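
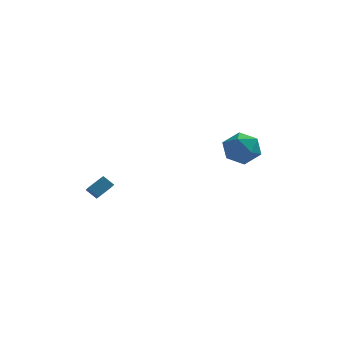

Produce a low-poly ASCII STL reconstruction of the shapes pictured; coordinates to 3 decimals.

solid 
facet normal -0.732 0.216 0.646
outer loop
vertex -3.19 -3.485 0.553
vertex -3.466 -2.508 -0.086
vertex -3.915 -4.094 -0.064
endloop
endfacet
facet normal 0.230 -0.814 0.534
outer loop
vertex -3.314 -4.272 -0.594
vertex -3.19 -3.485 0.553
vertex -3.915 -4.094 -0.064
endloop
endfacet
facet normal -0.733 0.216 0.645
outer loop
vertex -3.915 -4.094 -0.064
vertex -3.466 -2.508 -0.086
vertex -4.19 -3.117 -0.704
endloop
endfacet
facet normal -0.641 -0.539 -0.546
outer loop
vertex -4.19 -3.117 -0.704
vertex -3.314 -4.272 -0.594
vertex -3.915 -4.094 -0.064
endloop
endfacet
facet normal 0.641 0.539 0.546
outer loop
vertex -3.19 -3.485 0.553
vertex -2.865 -2.686 -0.616
vertex -3.466 -2.508 -0.086
endloop
endfacet
facet normal 0.229 -0.814 0.534
outer loop
vertex -2.59 -3.663 0.024
vertex -3.19 -3.485 0.553
vertex -3.314 -4.272 -0.594
endloop
endfacet
facet normal 0.641 0.538 0.546
outer loop
vertex -2.59 -3.663 0.024
vertex -2.865 -2.686 -0.616
vertex -3.19 -3.485 0.553
endloop
endfacet
facet normal -0.229 0.814 -0.534
outer loop
vertex -3.466 -2.508 -0.086
vertex -2.865 -2.686 -0.616
vertex -4.19 -3.117 -0.704
endloop
endfacet
facet normal -0.641 -0.539 -0.546
outer loop
vertex -3.59 -3.295 -1.233
vertex -3.314 -4.272 -0.594
vertex -4.19 -3.117 -0.704
endloop
endfacet
facet normal -0.229 0.814 -0.534
outer loop
vertex -4.19 -3.117 -0.704
vertex -2.865 -2.686 -0.616
vertex -3.59 -3.295 -1.233
endloop
endfacet
facet normal 0.732 -0.215 -0.646
outer loop
vertex -3.59 -3.295 -1.233
vertex -2.59 -3.663 0.024
vertex -3.314 -4.272 -0.594
endloop
endfacet
facet normal 0.732 -0.217 -0.646
outer loop
vertex -2.865 -2.686 -0.616
vertex -2.59 -3.663 0.024
vertex -3.59 -3.295 -1.233
endloop
endfacet
facet normal -0.069 0.939 0.337
outer loop
vertex 3.022 4.912 -0.464
vertex 3.435 4.544 0.646
vertex 4.239 4.915 -0.223
endloop
endfacet
facet normal 0.069 0.929 -0.362
outer loop
vertex 3.022 4.912 -0.464
vertex 4.239 4.915 -0.223
vertex 3.826 4.517 -1.323
endloop
endfacet
facet normal -0.454 0.569 -0.686
outer loop
vertex 3.022 4.912 -0.464
vertex 3.826 4.517 -1.323
vertex 2.766 3.899 -1.134
endloop
endfacet
facet normal -0.916 0.355 -0.186
outer loop
vertex 3.022 4.912 -0.464
vertex 2.766 3.899 -1.134
vertex 2.525 3.916 0.083
endloop
endfacet
facet normal -0.679 0.584 0.446
outer loop
vertex 3.022 4.912 -0.464
vertex 2.525 3.916 0.083
vertex 3.435 4.544 0.646
endloop
endfacet
facet normal 0.679 0.571 -0.461
outer loop
vertex 3.826 4.517 -1.323
vertex 4.239 4.915 -0.223
vertex 4.735 3.904 -0.743
endloop
endfacet
facet normal 0.454 0.587 0.671
outer loop
vertex 4.239 4.915 -0.223
vertex 3.435 4.544 0.646
vertex 4.494 3.921 0.474
endloop
endfacet
facet normal -0.532 0.012 0.847
outer loop
vertex 3.435 4.544 0.646
vertex 2.525 3.916 0.083
vertex 3.434 3.303 0.663
endloop
endfacet
facet normal -0.917 -0.359 -0.176
outer loop
vertex 2.525 3.916 0.083
vertex 2.766 3.899 -1.134
vertex 3.021 2.905 -0.437
endloop
endfacet
facet normal -0.168 -0.013 -0.986
outer loop
vertex 2.766 3.899 -1.134
vertex 3.826 4.517 -1.323
vertex 3.825 3.276 -1.306
endloop
endfacet
facet normal 0.916 -0.355 0.186
outer loop
vertex 4.238 2.908 -0.196
vertex 4.735 3.904 -0.743
vertex 4.494 3.921 0.474
endloop
endfacet
facet normal 0.454 -0.569 0.686
outer loop
vertex 4.238 2.908 -0.196
vertex 4.494 3.921 0.474
vertex 3.434 3.303 0.663
endloop
endfacet
facet normal -0.069 -0.929 0.362
outer loop
vertex 4.238 2.908 -0.196
vertex 3.434 3.303 0.663
vertex 3.021 2.905 -0.437
endloop
endfacet
facet normal 0.069 -0.939 -0.337
outer loop
vertex 4.238 2.908 -0.196
vertex 3.021 2.905 -0.437
vertex 3.825 3.276 -1.306
endloop
endfacet
facet normal 0.679 -0.584 -0.446
outer loop
vertex 4.238 2.908 -0.196
vertex 3.825 3.276 -1.306
vertex 4.735 3.904 -0.743
endloop
endfacet
facet normal 0.917 0.359 0.176
outer loop
vertex 4.494 3.921 0.474
vertex 4.735 3.904 -0.743
vertex 4.239 4.915 -0.223
endloop
endfacet
facet normal 0.168 0.013 0.986
outer loop
vertex 3.434 3.303 0.663
vertex 4.494 3.921 0.474
vertex 3.435 4.544 0.646
endloop
endfacet
facet normal -0.679 -0.571 0.461
outer loop
vertex 3.021 2.905 -0.437
vertex 3.434 3.303 0.663
vertex 2.525 3.916 0.083
endloop
endfacet
facet normal -0.454 -0.587 -0.671
outer loop
vertex 3.825 3.276 -1.306
vertex 3.021 2.905 -0.437
vertex 2.766 3.899 -1.134
endloop
endfacet
facet normal 0.532 -0.012 -0.847
outer loop
vertex 4.735 3.904 -0.743
vertex 3.825 3.276 -1.306
vertex 3.826 4.517 -1.323
endloop
endfacet

endsolid


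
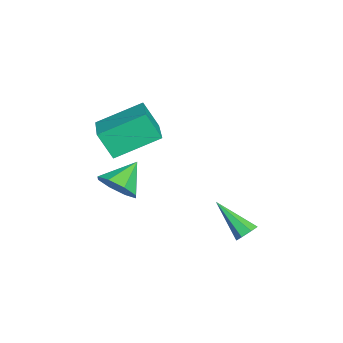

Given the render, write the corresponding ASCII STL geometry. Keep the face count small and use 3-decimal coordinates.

solid 
facet normal 0.653 -0.468 -0.595
outer loop
vertex 1.519 -2.685 -1.367
vertex 0.769 -3.085 -1.875
vertex 1.299 -2.252 -1.949
endloop
endfacet
facet normal 0.273 0.818 0.506
outer loop
vertex 1.519 -2.685 -1.367
vertex 1.299 -2.252 -1.949
vertex -0.249 -2.355 -0.945
endloop
endfacet
facet normal 0.652 -0.468 -0.596
outer loop
vertex 1.299 -2.252 -1.949
vertex 0.769 -3.085 -1.875
vertex 0.768 -2.307 -2.487
endloop
endfacet
facet normal -0.081 0.996 -0.022
outer loop
vertex 1.299 -2.252 -1.949
vertex 0.768 -2.307 -2.487
vertex -0.249 -2.355 -0.945
endloop
endfacet
facet normal 0.653 -0.468 -0.596
outer loop
vertex 0.768 -2.307 -2.487
vertex 0.769 -3.085 -1.875
vertex 0.238 -2.818 -2.666
endloop
endfacet
facet normal -0.581 0.729 -0.361
outer loop
vertex 0.768 -2.307 -2.487
vertex 0.238 -2.818 -2.666
vertex -0.249 -2.355 -0.945
endloop
endfacet
facet normal 0.652 -0.468 -0.596
outer loop
vertex 0.238 -2.818 -2.666
vertex 0.769 -3.085 -1.875
vertex 0.019 -3.485 -2.382
endloop
endfacet
facet normal -0.934 0.174 -0.311
outer loop
vertex 0.238 -2.818 -2.666
vertex 0.019 -3.485 -2.382
vertex -0.249 -2.355 -0.945
endloop
endfacet
facet normal 0.652 -0.468 -0.596
outer loop
vertex 0.019 -3.485 -2.382
vertex 0.769 -3.085 -1.875
vertex 0.239 -3.918 -1.801
endloop
endfacet
facet normal -0.934 -0.345 0.097
outer loop
vertex 0.019 -3.485 -2.382
vertex 0.239 -3.918 -1.801
vertex -0.249 -2.355 -0.945
endloop
endfacet
facet normal 0.652 -0.468 -0.596
outer loop
vertex 0.239 -3.918 -1.801
vertex 0.769 -3.085 -1.875
vertex 0.77 -3.863 -1.263
endloop
endfacet
facet normal -0.579 -0.523 0.625
outer loop
vertex 0.239 -3.918 -1.801
vertex 0.77 -3.863 -1.263
vertex -0.249 -2.355 -0.945
endloop
endfacet
facet normal 0.653 -0.468 -0.596
outer loop
vertex 0.77 -3.863 -1.263
vertex 0.769 -3.085 -1.875
vertex 1.3 -3.352 -1.083
endloop
endfacet
facet normal -0.079 -0.257 0.963
outer loop
vertex 0.77 -3.863 -1.263
vertex 1.3 -3.352 -1.083
vertex -0.249 -2.355 -0.945
endloop
endfacet
facet normal 0.653 -0.468 -0.596
outer loop
vertex 1.3 -3.352 -1.083
vertex 0.769 -3.085 -1.875
vertex 1.519 -2.685 -1.367
endloop
endfacet
facet normal 0.274 0.299 0.914
outer loop
vertex 1.3 -3.352 -1.083
vertex 1.519 -2.685 -1.367
vertex -0.249 -2.355 -0.945
endloop
endfacet
facet normal -0.955 -0.154 -0.254
outer loop
vertex 0.611 -3.925 1.855
vertex 0.061 -2.056 2.788
vertex 0.823 -3.266 0.661
endloop
endfacet
facet normal 0.255 -0.865 -0.432
outer loop
vertex 2.819 -2.944 1.192
vertex 0.611 -3.925 1.855
vertex 0.823 -3.266 0.661
endloop
endfacet
facet normal -0.955 -0.154 -0.254
outer loop
vertex 0.823 -3.266 0.661
vertex 0.061 -2.056 2.788
vertex 0.273 -1.397 1.594
endloop
endfacet
facet normal 0.153 0.477 -0.865
outer loop
vertex 0.273 -1.397 1.594
vertex 2.819 -2.944 1.192
vertex 0.823 -3.266 0.661
endloop
endfacet
facet normal -0.153 -0.477 0.865
outer loop
vertex 0.611 -3.925 1.855
vertex 2.057 -1.734 3.319
vertex 0.061 -2.056 2.788
endloop
endfacet
facet normal 0.255 -0.865 -0.432
outer loop
vertex 2.607 -3.603 2.386
vertex 0.611 -3.925 1.855
vertex 2.819 -2.944 1.192
endloop
endfacet
facet normal -0.153 -0.477 0.865
outer loop
vertex 2.607 -3.603 2.386
vertex 2.057 -1.734 3.319
vertex 0.611 -3.925 1.855
endloop
endfacet
facet normal -0.255 0.865 0.432
outer loop
vertex 0.061 -2.056 2.788
vertex 2.057 -1.734 3.319
vertex 0.273 -1.397 1.594
endloop
endfacet
facet normal 0.153 0.477 -0.865
outer loop
vertex 2.269 -1.075 2.125
vertex 2.819 -2.944 1.192
vertex 0.273 -1.397 1.594
endloop
endfacet
facet normal -0.255 0.865 0.432
outer loop
vertex 0.273 -1.397 1.594
vertex 2.057 -1.734 3.319
vertex 2.269 -1.075 2.125
endloop
endfacet
facet normal 0.955 0.154 0.254
outer loop
vertex 2.269 -1.075 2.125
vertex 2.607 -3.603 2.386
vertex 2.819 -2.944 1.192
endloop
endfacet
facet normal 0.955 0.154 0.254
outer loop
vertex 2.057 -1.734 3.319
vertex 2.607 -3.603 2.386
vertex 2.269 -1.075 2.125
endloop
endfacet
facet normal 0.401 0.659 -0.637
outer loop
vertex 3.344 2.52 -2.379
vertex 3.004 2.345 -2.774
vertex 2.925 2.747 -2.408
endloop
endfacet
facet normal 0.157 0.404 0.901
outer loop
vertex 3.344 2.52 -2.379
vertex 2.925 2.747 -2.408
vertex 2.216 1.055 -1.526
endloop
endfacet
facet normal 0.401 0.658 -0.637
outer loop
vertex 2.925 2.747 -2.408
vertex 3.004 2.345 -2.774
vertex 2.566 2.672 -2.712
endloop
endfacet
facet normal -0.603 0.553 0.576
outer loop
vertex 2.925 2.747 -2.408
vertex 2.566 2.672 -2.712
vertex 2.216 1.055 -1.526
endloop
endfacet
facet normal 0.401 0.658 -0.637
outer loop
vertex 2.566 2.672 -2.712
vertex 3.004 2.345 -2.774
vertex 2.536 2.35 -3.064
endloop
endfacet
facet normal -0.984 0.164 -0.066
outer loop
vertex 2.566 2.672 -2.712
vertex 2.536 2.35 -3.064
vertex 2.216 1.055 -1.526
endloop
endfacet
facet normal 0.402 0.658 -0.637
outer loop
vertex 2.536 2.35 -3.064
vertex 3.004 2.345 -2.774
vertex 2.859 2.024 -3.197
endloop
endfacet
facet normal -0.697 -0.470 -0.541
outer loop
vertex 2.536 2.35 -3.064
vertex 2.859 2.024 -3.197
vertex 2.216 1.055 -1.526
endloop
endfacet
facet normal 0.402 0.658 -0.637
outer loop
vertex 2.859 2.024 -3.197
vertex 3.004 2.345 -2.774
vertex 3.29 1.94 -3.012
endloop
endfacet
facet normal 0.040 -0.871 -0.490
outer loop
vertex 2.859 2.024 -3.197
vertex 3.29 1.94 -3.012
vertex 2.216 1.055 -1.526
endloop
endfacet
facet normal 0.402 0.658 -0.636
outer loop
vertex 3.29 1.94 -3.012
vertex 3.004 2.345 -2.774
vertex 3.506 2.16 -2.648
endloop
endfacet
facet normal 0.673 -0.738 0.047
outer loop
vertex 3.29 1.94 -3.012
vertex 3.506 2.16 -2.648
vertex 2.216 1.055 -1.526
endloop
endfacet
facet normal 0.402 0.657 -0.637
outer loop
vertex 3.506 2.16 -2.648
vertex 3.004 2.345 -2.774
vertex 3.344 2.52 -2.379
endloop
endfacet
facet normal 0.726 -0.171 0.666
outer loop
vertex 3.506 2.16 -2.648
vertex 3.344 2.52 -2.379
vertex 2.216 1.055 -1.526
endloop
endfacet

endsolid


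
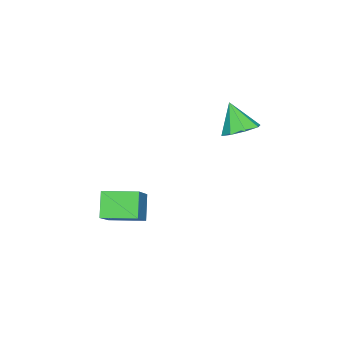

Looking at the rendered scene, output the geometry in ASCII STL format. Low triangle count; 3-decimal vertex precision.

solid 
facet normal 0.166 0.470 -0.867
outer loop
vertex -0.715 4.219 0.671
vertex -1.589 4.221 0.505
vertex -1.024 4.775 0.913
endloop
endfacet
facet normal 0.700 0.080 0.710
outer loop
vertex -0.715 4.219 0.671
vertex -1.024 4.775 0.913
vertex -1.851 3.479 1.875
endloop
endfacet
facet normal 0.165 0.470 -0.867
outer loop
vertex -1.024 4.775 0.913
vertex -1.589 4.221 0.505
vertex -1.665 5.007 0.917
endloop
endfacet
facet normal 0.188 0.505 0.842
outer loop
vertex -1.024 4.775 0.913
vertex -1.665 5.007 0.917
vertex -1.851 3.479 1.875
endloop
endfacet
facet normal 0.166 0.470 -0.867
outer loop
vertex -1.665 5.007 0.917
vertex -1.589 4.221 0.505
vertex -2.261 4.779 0.679
endloop
endfacet
facet normal -0.480 0.507 0.716
outer loop
vertex -1.665 5.007 0.917
vertex -2.261 4.779 0.679
vertex -1.851 3.479 1.875
endloop
endfacet
facet normal 0.165 0.469 -0.867
outer loop
vertex -2.261 4.779 0.679
vertex -1.589 4.221 0.505
vertex -2.464 4.224 0.34
endloop
endfacet
facet normal -0.910 0.086 0.405
outer loop
vertex -2.261 4.779 0.679
vertex -2.464 4.224 0.34
vertex -1.851 3.479 1.875
endloop
endfacet
facet normal 0.165 0.471 -0.867
outer loop
vertex -2.464 4.224 0.34
vertex -1.589 4.221 0.505
vertex -2.154 3.668 0.097
endloop
endfacet
facet normal -0.852 -0.515 0.091
outer loop
vertex -2.464 4.224 0.34
vertex -2.154 3.668 0.097
vertex -1.851 3.479 1.875
endloop
endfacet
facet normal 0.166 0.470 -0.867
outer loop
vertex -2.154 3.668 0.097
vertex -1.589 4.221 0.505
vertex -1.514 3.436 0.094
endloop
endfacet
facet normal -0.341 -0.939 -0.042
outer loop
vertex -2.154 3.668 0.097
vertex -1.514 3.436 0.094
vertex -1.851 3.479 1.875
endloop
endfacet
facet normal 0.165 0.470 -0.867
outer loop
vertex -1.514 3.436 0.094
vertex -1.589 4.221 0.505
vertex -0.918 3.664 0.331
endloop
endfacet
facet normal 0.327 -0.941 0.085
outer loop
vertex -1.514 3.436 0.094
vertex -0.918 3.664 0.331
vertex -1.851 3.479 1.875
endloop
endfacet
facet normal 0.166 0.470 -0.867
outer loop
vertex -0.918 3.664 0.331
vertex -1.589 4.221 0.505
vertex -0.715 4.219 0.671
endloop
endfacet
facet normal 0.758 -0.519 0.396
outer loop
vertex -0.918 3.664 0.331
vertex -0.715 4.219 0.671
vertex -1.851 3.479 1.875
endloop
endfacet
facet normal -0.530 -0.296 0.795
outer loop
vertex 3.818 0.724 -1.526
vertex 3.197 2.193 -1.393
vertex 2.498 0.262 -2.578
endloop
endfacet
facet normal 0.388 -0.918 -0.083
outer loop
vertex 3.223 0.667 -3.667
vertex 3.818 0.724 -1.526
vertex 2.498 0.262 -2.578
endloop
endfacet
facet normal -0.529 -0.296 0.795
outer loop
vertex 2.498 0.262 -2.578
vertex 3.197 2.193 -1.393
vertex 1.877 1.73 -2.444
endloop
endfacet
facet normal -0.755 -0.264 -0.601
outer loop
vertex 1.877 1.73 -2.444
vertex 3.223 0.667 -3.667
vertex 2.498 0.262 -2.578
endloop
endfacet
facet normal 0.754 0.265 0.601
outer loop
vertex 3.818 0.724 -1.526
vertex 3.922 2.598 -2.482
vertex 3.197 2.193 -1.393
endloop
endfacet
facet normal 0.388 -0.918 -0.084
outer loop
vertex 4.543 1.13 -2.616
vertex 3.818 0.724 -1.526
vertex 3.223 0.667 -3.667
endloop
endfacet
facet normal 0.755 0.264 0.600
outer loop
vertex 4.543 1.13 -2.616
vertex 3.922 2.598 -2.482
vertex 3.818 0.724 -1.526
endloop
endfacet
facet normal -0.388 0.918 0.083
outer loop
vertex 3.197 2.193 -1.393
vertex 3.922 2.598 -2.482
vertex 1.877 1.73 -2.444
endloop
endfacet
facet normal -0.755 -0.265 -0.600
outer loop
vertex 2.602 2.136 -3.534
vertex 3.223 0.667 -3.667
vertex 1.877 1.73 -2.444
endloop
endfacet
facet normal -0.388 0.918 0.084
outer loop
vertex 1.877 1.73 -2.444
vertex 3.922 2.598 -2.482
vertex 2.602 2.136 -3.534
endloop
endfacet
facet normal 0.529 0.296 -0.795
outer loop
vertex 2.602 2.136 -3.534
vertex 4.543 1.13 -2.616
vertex 3.223 0.667 -3.667
endloop
endfacet
facet normal 0.530 0.297 -0.795
outer loop
vertex 3.922 2.598 -2.482
vertex 4.543 1.13 -2.616
vertex 2.602 2.136 -3.534
endloop
endfacet

endsolid


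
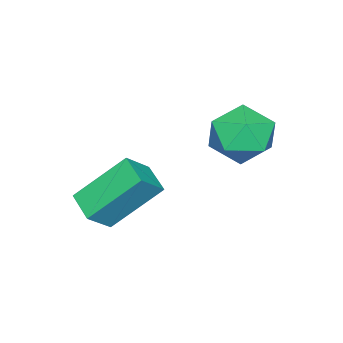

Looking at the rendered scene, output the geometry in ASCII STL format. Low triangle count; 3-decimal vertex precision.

solid 
facet normal -0.810 0.586 -0.022
outer loop
vertex 0.93 0.492 1.924
vertex 0.402 -0.213 2.59
vertex 0.99 0.617 3.019
endloop
endfacet
facet normal -0.215 0.972 -0.099
outer loop
vertex 0.93 0.492 1.924
vertex 0.99 0.617 3.019
vertex 1.892 0.753 2.398
endloop
endfacet
facet normal 0.134 0.728 -0.673
outer loop
vertex 0.93 0.492 1.924
vertex 1.892 0.753 2.398
vertex 1.862 0.007 1.585
endloop
endfacet
facet normal -0.246 0.192 -0.950
outer loop
vertex 0.93 0.492 1.924
vertex 1.862 0.007 1.585
vertex 0.941 -0.59 1.703
endloop
endfacet
facet normal -0.830 0.104 -0.548
outer loop
vertex 0.93 0.492 1.924
vertex 0.941 -0.59 1.703
vertex 0.402 -0.213 2.59
endloop
endfacet
facet normal 0.196 0.859 0.473
outer loop
vertex 1.892 0.753 2.398
vertex 0.99 0.617 3.019
vertex 1.959 0.21 3.357
endloop
endfacet
facet normal -0.767 0.235 0.597
outer loop
vertex 0.99 0.617 3.019
vertex 0.402 -0.213 2.59
vertex 1.038 -0.387 3.475
endloop
endfacet
facet normal -0.799 -0.546 -0.253
outer loop
vertex 0.402 -0.213 2.59
vertex 0.941 -0.59 1.703
vertex 1.008 -1.133 2.662
endloop
endfacet
facet normal 0.146 -0.403 -0.903
outer loop
vertex 0.941 -0.59 1.703
vertex 1.862 0.007 1.585
vertex 1.91 -0.997 2.041
endloop
endfacet
facet normal 0.760 0.465 -0.455
outer loop
vertex 1.862 0.007 1.585
vertex 1.892 0.753 2.398
vertex 2.498 -0.167 2.47
endloop
endfacet
facet normal 0.246 -0.192 0.950
outer loop
vertex 1.97 -0.872 3.136
vertex 1.959 0.21 3.357
vertex 1.038 -0.387 3.475
endloop
endfacet
facet normal -0.134 -0.728 0.673
outer loop
vertex 1.97 -0.872 3.136
vertex 1.038 -0.387 3.475
vertex 1.008 -1.133 2.662
endloop
endfacet
facet normal 0.215 -0.972 0.099
outer loop
vertex 1.97 -0.872 3.136
vertex 1.008 -1.133 2.662
vertex 1.91 -0.997 2.041
endloop
endfacet
facet normal 0.810 -0.586 0.022
outer loop
vertex 1.97 -0.872 3.136
vertex 1.91 -0.997 2.041
vertex 2.498 -0.167 2.47
endloop
endfacet
facet normal 0.830 -0.104 0.548
outer loop
vertex 1.97 -0.872 3.136
vertex 2.498 -0.167 2.47
vertex 1.959 0.21 3.357
endloop
endfacet
facet normal -0.146 0.403 0.903
outer loop
vertex 1.038 -0.387 3.475
vertex 1.959 0.21 3.357
vertex 0.99 0.617 3.019
endloop
endfacet
facet normal -0.760 -0.465 0.455
outer loop
vertex 1.008 -1.133 2.662
vertex 1.038 -0.387 3.475
vertex 0.402 -0.213 2.59
endloop
endfacet
facet normal -0.196 -0.859 -0.473
outer loop
vertex 1.91 -0.997 2.041
vertex 1.008 -1.133 2.662
vertex 0.941 -0.59 1.703
endloop
endfacet
facet normal 0.767 -0.235 -0.597
outer loop
vertex 2.498 -0.167 2.47
vertex 1.91 -0.997 2.041
vertex 1.862 0.007 1.585
endloop
endfacet
facet normal 0.799 0.546 0.253
outer loop
vertex 1.959 0.21 3.357
vertex 2.498 -0.167 2.47
vertex 1.892 0.753 2.398
endloop
endfacet
facet normal -0.545 -0.788 0.286
outer loop
vertex 3.559 -2.706 1.929
vertex 2.776 -2.438 1.174
vertex 4.521 -3.885 0.512
endloop
endfacet
facet normal 0.699 -0.239 0.674
outer loop
vertex 5.104 -3.042 0.206
vertex 3.559 -2.706 1.929
vertex 4.521 -3.885 0.512
endloop
endfacet
facet normal -0.545 -0.788 0.286
outer loop
vertex 4.521 -3.885 0.512
vertex 2.776 -2.438 1.174
vertex 3.738 -3.618 -0.243
endloop
endfacet
facet normal 0.463 -0.567 -0.681
outer loop
vertex 3.738 -3.618 -0.243
vertex 5.104 -3.042 0.206
vertex 4.521 -3.885 0.512
endloop
endfacet
facet normal -0.463 0.567 0.681
outer loop
vertex 3.559 -2.706 1.929
vertex 3.359 -1.595 0.868
vertex 2.776 -2.438 1.174
endloop
endfacet
facet normal 0.699 -0.239 0.674
outer loop
vertex 4.142 -1.862 1.623
vertex 3.559 -2.706 1.929
vertex 5.104 -3.042 0.206
endloop
endfacet
facet normal -0.463 0.567 0.681
outer loop
vertex 4.142 -1.862 1.623
vertex 3.359 -1.595 0.868
vertex 3.559 -2.706 1.929
endloop
endfacet
facet normal -0.699 0.239 -0.674
outer loop
vertex 2.776 -2.438 1.174
vertex 3.359 -1.595 0.868
vertex 3.738 -3.618 -0.243
endloop
endfacet
facet normal 0.463 -0.567 -0.681
outer loop
vertex 4.321 -2.774 -0.549
vertex 5.104 -3.042 0.206
vertex 3.738 -3.618 -0.243
endloop
endfacet
facet normal -0.699 0.239 -0.674
outer loop
vertex 3.738 -3.618 -0.243
vertex 3.359 -1.595 0.868
vertex 4.321 -2.774 -0.549
endloop
endfacet
facet normal 0.545 0.788 -0.286
outer loop
vertex 4.321 -2.774 -0.549
vertex 4.142 -1.862 1.623
vertex 5.104 -3.042 0.206
endloop
endfacet
facet normal 0.545 0.788 -0.286
outer loop
vertex 3.359 -1.595 0.868
vertex 4.142 -1.862 1.623
vertex 4.321 -2.774 -0.549
endloop
endfacet

endsolid


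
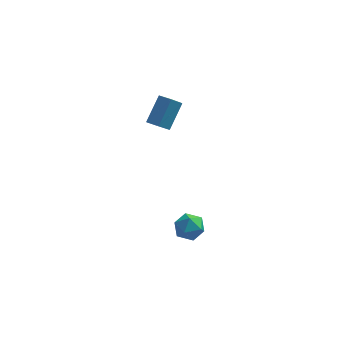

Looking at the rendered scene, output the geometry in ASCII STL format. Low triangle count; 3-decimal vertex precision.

solid 
facet normal -0.489 0.201 0.849
outer loop
vertex -0.171 -2.501 -2.774
vertex -0.696 -3.28 -2.892
vertex 0.118 -3.327 -2.412
endloop
endfacet
facet normal 0.181 0.447 0.876
outer loop
vertex -0.171 -2.501 -2.774
vertex 0.118 -3.327 -2.412
vertex 0.74 -2.752 -2.834
endloop
endfacet
facet normal 0.271 0.903 0.334
outer loop
vertex -0.171 -2.501 -2.774
vertex 0.74 -2.752 -2.834
vertex 0.31 -2.349 -3.575
endloop
endfacet
facet normal -0.345 0.938 -0.029
outer loop
vertex -0.171 -2.501 -2.774
vertex 0.31 -2.349 -3.575
vertex -0.577 -2.676 -3.611
endloop
endfacet
facet normal -0.814 0.504 0.289
outer loop
vertex -0.171 -2.501 -2.774
vertex -0.577 -2.676 -3.611
vertex -0.696 -3.28 -2.892
endloop
endfacet
facet normal 0.623 -0.104 0.776
outer loop
vertex 0.74 -2.752 -2.834
vertex 0.118 -3.327 -2.412
vertex 0.777 -3.684 -2.989
endloop
endfacet
facet normal -0.461 -0.502 0.732
outer loop
vertex 0.118 -3.327 -2.412
vertex -0.696 -3.28 -2.892
vertex -0.11 -4.011 -3.025
endloop
endfacet
facet normal -0.985 -0.011 -0.172
outer loop
vertex -0.696 -3.28 -2.892
vertex -0.577 -2.676 -3.611
vertex -0.54 -3.608 -3.766
endloop
endfacet
facet normal -0.227 0.691 -0.686
outer loop
vertex -0.577 -2.676 -3.611
vertex 0.31 -2.349 -3.575
vertex 0.082 -3.033 -4.188
endloop
endfacet
facet normal 0.767 0.633 -0.101
outer loop
vertex 0.31 -2.349 -3.575
vertex 0.74 -2.752 -2.834
vertex 0.896 -3.08 -3.708
endloop
endfacet
facet normal 0.345 -0.938 0.029
outer loop
vertex 0.371 -3.859 -3.826
vertex 0.777 -3.684 -2.989
vertex -0.11 -4.011 -3.025
endloop
endfacet
facet normal -0.271 -0.903 -0.334
outer loop
vertex 0.371 -3.859 -3.826
vertex -0.11 -4.011 -3.025
vertex -0.54 -3.608 -3.766
endloop
endfacet
facet normal -0.181 -0.447 -0.876
outer loop
vertex 0.371 -3.859 -3.826
vertex -0.54 -3.608 -3.766
vertex 0.082 -3.033 -4.188
endloop
endfacet
facet normal 0.489 -0.201 -0.849
outer loop
vertex 0.371 -3.859 -3.826
vertex 0.082 -3.033 -4.188
vertex 0.896 -3.08 -3.708
endloop
endfacet
facet normal 0.814 -0.504 -0.289
outer loop
vertex 0.371 -3.859 -3.826
vertex 0.896 -3.08 -3.708
vertex 0.777 -3.684 -2.989
endloop
endfacet
facet normal 0.227 -0.691 0.686
outer loop
vertex -0.11 -4.011 -3.025
vertex 0.777 -3.684 -2.989
vertex 0.118 -3.327 -2.412
endloop
endfacet
facet normal -0.767 -0.633 0.101
outer loop
vertex -0.54 -3.608 -3.766
vertex -0.11 -4.011 -3.025
vertex -0.696 -3.28 -2.892
endloop
endfacet
facet normal -0.623 0.104 -0.776
outer loop
vertex 0.082 -3.033 -4.188
vertex -0.54 -3.608 -3.766
vertex -0.577 -2.676 -3.611
endloop
endfacet
facet normal 0.461 0.502 -0.732
outer loop
vertex 0.896 -3.08 -3.708
vertex 0.082 -3.033 -4.188
vertex 0.31 -2.349 -3.575
endloop
endfacet
facet normal 0.985 0.011 0.172
outer loop
vertex 0.777 -3.684 -2.989
vertex 0.896 -3.08 -3.708
vertex 0.74 -2.752 -2.834
endloop
endfacet
facet normal -0.831 0.542 -0.129
outer loop
vertex -2.429 -0.829 3.457
vertex -1.853 0.363 4.749
vertex -1.893 -0.202 2.641
endloop
endfacet
facet normal -0.311 -0.644 -0.699
outer loop
vertex -1.187 -0.663 2.751
vertex -2.429 -0.829 3.457
vertex -1.893 -0.202 2.641
endloop
endfacet
facet normal -0.830 0.542 -0.130
outer loop
vertex -1.893 -0.202 2.641
vertex -1.853 0.363 4.749
vertex -1.317 0.989 3.933
endloop
endfacet
facet normal 0.462 0.540 -0.704
outer loop
vertex -1.317 0.989 3.933
vertex -1.187 -0.663 2.751
vertex -1.893 -0.202 2.641
endloop
endfacet
facet normal -0.462 -0.540 0.704
outer loop
vertex -2.429 -0.829 3.457
vertex -1.147 -0.098 4.859
vertex -1.853 0.363 4.749
endloop
endfacet
facet normal -0.311 -0.644 -0.699
outer loop
vertex -1.723 -1.289 3.567
vertex -2.429 -0.829 3.457
vertex -1.187 -0.663 2.751
endloop
endfacet
facet normal -0.462 -0.540 0.704
outer loop
vertex -1.723 -1.289 3.567
vertex -1.147 -0.098 4.859
vertex -2.429 -0.829 3.457
endloop
endfacet
facet normal 0.312 0.644 0.699
outer loop
vertex -1.853 0.363 4.749
vertex -1.147 -0.098 4.859
vertex -1.317 0.989 3.933
endloop
endfacet
facet normal 0.461 0.540 -0.704
outer loop
vertex -0.611 0.529 4.043
vertex -1.187 -0.663 2.751
vertex -1.317 0.989 3.933
endloop
endfacet
facet normal 0.311 0.644 0.699
outer loop
vertex -1.317 0.989 3.933
vertex -1.147 -0.098 4.859
vertex -0.611 0.529 4.043
endloop
endfacet
facet normal 0.830 -0.542 0.130
outer loop
vertex -0.611 0.529 4.043
vertex -1.723 -1.289 3.567
vertex -1.187 -0.663 2.751
endloop
endfacet
facet normal 0.831 -0.542 0.129
outer loop
vertex -1.147 -0.098 4.859
vertex -1.723 -1.289 3.567
vertex -0.611 0.529 4.043
endloop
endfacet

endsolid


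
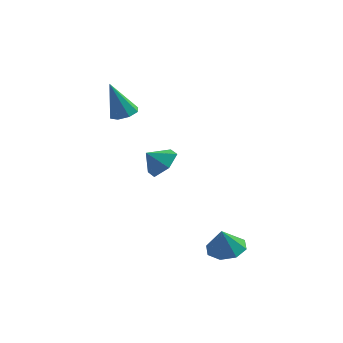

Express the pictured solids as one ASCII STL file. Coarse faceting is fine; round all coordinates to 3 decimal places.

solid 
facet normal 0.673 0.264 -0.691
outer loop
vertex 1.049 -1.949 2.411
vertex 0.343 -1.967 1.717
vertex 0.526 -1.131 2.215
endloop
endfacet
facet normal -0.012 0.225 0.974
outer loop
vertex 1.049 -1.949 2.411
vertex 0.526 -1.131 2.215
vertex -0.383 -2.253 2.463
endloop
endfacet
facet normal 0.672 0.265 -0.691
outer loop
vertex 0.526 -1.131 2.215
vertex 0.343 -1.967 1.717
vertex -0.18 -1.15 1.521
endloop
endfacet
facet normal -0.574 0.590 0.568
outer loop
vertex 0.526 -1.131 2.215
vertex -0.18 -1.15 1.521
vertex -0.383 -2.253 2.463
endloop
endfacet
facet normal 0.673 0.265 -0.691
outer loop
vertex -0.18 -1.15 1.521
vertex 0.343 -1.967 1.717
vertex -0.362 -1.985 1.023
endloop
endfacet
facet normal -0.980 0.200 0.023
outer loop
vertex -0.18 -1.15 1.521
vertex -0.362 -1.985 1.023
vertex -0.383 -2.253 2.463
endloop
endfacet
facet normal 0.673 0.265 -0.691
outer loop
vertex -0.362 -1.985 1.023
vertex 0.343 -1.967 1.717
vertex 0.161 -2.803 1.219
endloop
endfacet
facet normal -0.824 -0.555 -0.115
outer loop
vertex -0.362 -1.985 1.023
vertex 0.161 -2.803 1.219
vertex -0.383 -2.253 2.463
endloop
endfacet
facet normal 0.673 0.265 -0.691
outer loop
vertex 0.161 -2.803 1.219
vertex 0.343 -1.967 1.717
vertex 0.866 -2.784 1.913
endloop
endfacet
facet normal -0.263 -0.920 0.292
outer loop
vertex 0.161 -2.803 1.219
vertex 0.866 -2.784 1.913
vertex -0.383 -2.253 2.463
endloop
endfacet
facet normal 0.673 0.265 -0.691
outer loop
vertex 0.866 -2.784 1.913
vertex 0.343 -1.967 1.717
vertex 1.049 -1.949 2.411
endloop
endfacet
facet normal 0.143 -0.530 0.836
outer loop
vertex 0.866 -2.784 1.913
vertex 1.049 -1.949 2.411
vertex -0.383 -2.253 2.463
endloop
endfacet
facet normal 0.121 0.248 -0.961
outer loop
vertex 4.721 -3.438 -2.647
vertex 3.741 -3.334 -2.744
vertex 4.488 -2.734 -2.495
endloop
endfacet
facet normal 0.711 0.085 0.698
outer loop
vertex 4.721 -3.438 -2.647
vertex 4.488 -2.734 -2.495
vertex 3.579 -3.666 -1.456
endloop
endfacet
facet normal 0.122 0.247 -0.961
outer loop
vertex 4.488 -2.734 -2.495
vertex 3.741 -3.334 -2.744
vertex 3.818 -2.381 -2.489
endloop
endfacet
facet normal 0.303 0.562 0.769
outer loop
vertex 4.488 -2.734 -2.495
vertex 3.818 -2.381 -2.489
vertex 3.579 -3.666 -1.456
endloop
endfacet
facet normal 0.121 0.247 -0.961
outer loop
vertex 3.818 -2.381 -2.489
vertex 3.741 -3.334 -2.744
vertex 3.102 -2.586 -2.632
endloop
endfacet
facet normal -0.321 0.629 0.708
outer loop
vertex 3.818 -2.381 -2.489
vertex 3.102 -2.586 -2.632
vertex 3.579 -3.666 -1.456
endloop
endfacet
facet normal 0.122 0.248 -0.961
outer loop
vertex 3.102 -2.586 -2.632
vertex 3.741 -3.334 -2.744
vertex 2.762 -3.23 -2.841
endloop
endfacet
facet normal -0.800 0.244 0.549
outer loop
vertex 3.102 -2.586 -2.632
vertex 2.762 -3.23 -2.841
vertex 3.579 -3.666 -1.456
endloop
endfacet
facet normal 0.122 0.247 -0.961
outer loop
vertex 2.762 -3.23 -2.841
vertex 3.741 -3.334 -2.744
vertex 2.995 -3.935 -2.993
endloop
endfacet
facet normal -0.848 -0.363 0.386
outer loop
vertex 2.762 -3.23 -2.841
vertex 2.995 -3.935 -2.993
vertex 3.579 -3.666 -1.456
endloop
endfacet
facet normal 0.122 0.247 -0.961
outer loop
vertex 2.995 -3.935 -2.993
vertex 3.741 -3.334 -2.744
vertex 3.665 -4.288 -2.999
endloop
endfacet
facet normal -0.440 -0.841 0.314
outer loop
vertex 2.995 -3.935 -2.993
vertex 3.665 -4.288 -2.999
vertex 3.579 -3.666 -1.456
endloop
endfacet
facet normal 0.121 0.247 -0.961
outer loop
vertex 3.665 -4.288 -2.999
vertex 3.741 -3.334 -2.744
vertex 4.38 -4.082 -2.856
endloop
endfacet
facet normal 0.186 -0.908 0.376
outer loop
vertex 3.665 -4.288 -2.999
vertex 4.38 -4.082 -2.856
vertex 3.579 -3.666 -1.456
endloop
endfacet
facet normal 0.121 0.248 -0.961
outer loop
vertex 4.38 -4.082 -2.856
vertex 3.741 -3.334 -2.744
vertex 4.721 -3.438 -2.647
endloop
endfacet
facet normal 0.663 -0.524 0.535
outer loop
vertex 4.38 -4.082 -2.856
vertex 4.721 -3.438 -2.647
vertex 3.579 -3.666 -1.456
endloop
endfacet
facet normal 0.321 0.062 -0.945
outer loop
vertex -2.084 1.02 3.005
vertex -2.52 1.646 2.898
vertex -1.798 1.519 3.135
endloop
endfacet
facet normal 0.669 -0.521 0.529
outer loop
vertex -2.084 1.02 3.005
vertex -1.798 1.519 3.135
vertex -3.2 1.514 4.902
endloop
endfacet
facet normal 0.321 0.064 -0.945
outer loop
vertex -1.798 1.519 3.135
vertex -2.52 1.646 2.898
vertex -1.935 2.092 3.127
endloop
endfacet
facet normal 0.768 0.192 0.610
outer loop
vertex -1.798 1.519 3.135
vertex -1.935 2.092 3.127
vertex -3.2 1.514 4.902
endloop
endfacet
facet normal 0.322 0.062 -0.945
outer loop
vertex -1.935 2.092 3.127
vertex -2.52 1.646 2.898
vertex -2.414 2.404 2.984
endloop
endfacet
facet normal 0.358 0.783 0.510
outer loop
vertex -1.935 2.092 3.127
vertex -2.414 2.404 2.984
vertex -3.2 1.514 4.902
endloop
endfacet
facet normal 0.320 0.062 -0.945
outer loop
vertex -2.414 2.404 2.984
vertex -2.52 1.646 2.898
vertex -2.955 2.272 2.792
endloop
endfacet
facet normal -0.322 0.902 0.287
outer loop
vertex -2.414 2.404 2.984
vertex -2.955 2.272 2.792
vertex -3.2 1.514 4.902
endloop
endfacet
facet normal 0.321 0.063 -0.945
outer loop
vertex -2.955 2.272 2.792
vertex -2.52 1.646 2.898
vertex -3.241 1.774 2.662
endloop
endfacet
facet normal -0.873 0.483 0.072
outer loop
vertex -2.955 2.272 2.792
vertex -3.241 1.774 2.662
vertex -3.2 1.514 4.902
endloop
endfacet
facet normal 0.321 0.063 -0.945
outer loop
vertex -3.241 1.774 2.662
vertex -2.52 1.646 2.898
vertex -3.104 1.2 2.67
endloop
endfacet
facet normal -0.973 -0.232 -0.009
outer loop
vertex -3.241 1.774 2.662
vertex -3.104 1.2 2.67
vertex -3.2 1.514 4.902
endloop
endfacet
facet normal 0.321 0.063 -0.945
outer loop
vertex -3.104 1.2 2.67
vertex -2.52 1.646 2.898
vertex -2.625 0.888 2.812
endloop
endfacet
facet normal -0.562 -0.822 0.091
outer loop
vertex -3.104 1.2 2.67
vertex -2.625 0.888 2.812
vertex -3.2 1.514 4.902
endloop
endfacet
facet normal 0.322 0.063 -0.945
outer loop
vertex -2.625 0.888 2.812
vertex -2.52 1.646 2.898
vertex -2.084 1.02 3.005
endloop
endfacet
facet normal 0.118 -0.942 0.314
outer loop
vertex -2.625 0.888 2.812
vertex -2.084 1.02 3.005
vertex -3.2 1.514 4.902
endloop
endfacet

endsolid


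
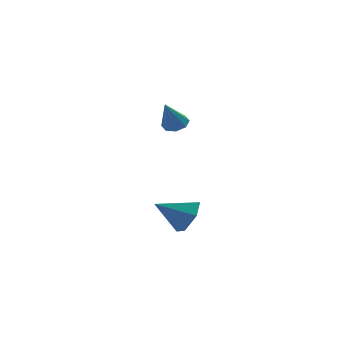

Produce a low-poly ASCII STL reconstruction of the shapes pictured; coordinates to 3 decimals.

solid 
facet normal 0.313 0.447 -0.838
outer loop
vertex 2.493 -1.913 1.171
vertex 1.876 -1.805 0.998
vertex 2.321 -1.477 1.339
endloop
endfacet
facet normal 0.721 0.018 0.693
outer loop
vertex 2.493 -1.913 1.171
vertex 2.321 -1.477 1.339
vertex 1.364 -2.535 2.362
endloop
endfacet
facet normal 0.312 0.448 -0.838
outer loop
vertex 2.321 -1.477 1.339
vertex 1.876 -1.805 0.998
vertex 1.888 -1.234 1.308
endloop
endfacet
facet normal 0.250 0.547 0.799
outer loop
vertex 2.321 -1.477 1.339
vertex 1.888 -1.234 1.308
vertex 1.364 -2.535 2.362
endloop
endfacet
facet normal 0.314 0.448 -0.837
outer loop
vertex 1.888 -1.234 1.308
vertex 1.876 -1.805 0.998
vertex 1.448 -1.325 1.094
endloop
endfacet
facet normal -0.433 0.666 0.607
outer loop
vertex 1.888 -1.234 1.308
vertex 1.448 -1.325 1.094
vertex 1.364 -2.535 2.362
endloop
endfacet
facet normal 0.314 0.447 -0.837
outer loop
vertex 1.448 -1.325 1.094
vertex 1.876 -1.805 0.998
vertex 1.258 -1.697 0.824
endloop
endfacet
facet normal -0.924 0.305 0.230
outer loop
vertex 1.448 -1.325 1.094
vertex 1.258 -1.697 0.824
vertex 1.364 -2.535 2.362
endloop
endfacet
facet normal 0.314 0.447 -0.838
outer loop
vertex 1.258 -1.697 0.824
vertex 1.876 -1.805 0.998
vertex 1.43 -2.133 0.656
endloop
endfacet
facet normal -0.938 -0.327 -0.113
outer loop
vertex 1.258 -1.697 0.824
vertex 1.43 -2.133 0.656
vertex 1.364 -2.535 2.362
endloop
endfacet
facet normal 0.312 0.449 -0.837
outer loop
vertex 1.43 -2.133 0.656
vertex 1.876 -1.805 0.998
vertex 1.863 -2.376 0.687
endloop
endfacet
facet normal -0.465 -0.857 -0.220
outer loop
vertex 1.43 -2.133 0.656
vertex 1.863 -2.376 0.687
vertex 1.364 -2.535 2.362
endloop
endfacet
facet normal 0.314 0.449 -0.837
outer loop
vertex 1.863 -2.376 0.687
vertex 1.876 -1.805 0.998
vertex 2.303 -2.285 0.901
endloop
endfacet
facet normal 0.216 -0.976 -0.028
outer loop
vertex 1.863 -2.376 0.687
vertex 2.303 -2.285 0.901
vertex 1.364 -2.535 2.362
endloop
endfacet
facet normal 0.313 0.448 -0.837
outer loop
vertex 2.303 -2.285 0.901
vertex 1.876 -1.805 0.998
vertex 2.493 -1.913 1.171
endloop
endfacet
facet normal 0.707 -0.615 0.349
outer loop
vertex 2.303 -2.285 0.901
vertex 2.493 -1.913 1.171
vertex 1.364 -2.535 2.362
endloop
endfacet
facet normal 0.865 0.055 -0.499
outer loop
vertex 2.839 -3.456 -3.259
vertex 2.328 -3.442 -4.142
vertex 2.547 -2.567 -3.666
endloop
endfacet
facet normal -0.025 0.409 0.912
outer loop
vertex 2.839 -3.456 -3.259
vertex 2.547 -2.567 -3.666
vertex 0.832 -3.538 -3.278
endloop
endfacet
facet normal 0.864 0.056 -0.500
outer loop
vertex 2.547 -2.567 -3.666
vertex 2.328 -3.442 -4.142
vertex 2.036 -2.553 -4.548
endloop
endfacet
facet normal -0.430 0.864 0.263
outer loop
vertex 2.547 -2.567 -3.666
vertex 2.036 -2.553 -4.548
vertex 0.832 -3.538 -3.278
endloop
endfacet
facet normal 0.865 0.056 -0.499
outer loop
vertex 2.036 -2.553 -4.548
vertex 2.328 -3.442 -4.142
vertex 1.817 -3.428 -5.025
endloop
endfacet
facet normal -0.798 0.430 -0.423
outer loop
vertex 2.036 -2.553 -4.548
vertex 1.817 -3.428 -5.025
vertex 0.832 -3.538 -3.278
endloop
endfacet
facet normal 0.865 0.055 -0.499
outer loop
vertex 1.817 -3.428 -5.025
vertex 2.328 -3.442 -4.142
vertex 2.109 -4.317 -4.618
endloop
endfacet
facet normal -0.761 -0.460 -0.458
outer loop
vertex 1.817 -3.428 -5.025
vertex 2.109 -4.317 -4.618
vertex 0.832 -3.538 -3.278
endloop
endfacet
facet normal 0.864 0.056 -0.500
outer loop
vertex 2.109 -4.317 -4.618
vertex 2.328 -3.442 -4.142
vertex 2.62 -4.331 -3.736
endloop
endfacet
facet normal -0.356 -0.914 0.192
outer loop
vertex 2.109 -4.317 -4.618
vertex 2.62 -4.331 -3.736
vertex 0.832 -3.538 -3.278
endloop
endfacet
facet normal 0.865 0.056 -0.499
outer loop
vertex 2.62 -4.331 -3.736
vertex 2.328 -3.442 -4.142
vertex 2.839 -3.456 -3.259
endloop
endfacet
facet normal 0.011 -0.481 0.877
outer loop
vertex 2.62 -4.331 -3.736
vertex 2.839 -3.456 -3.259
vertex 0.832 -3.538 -3.278
endloop
endfacet

endsolid


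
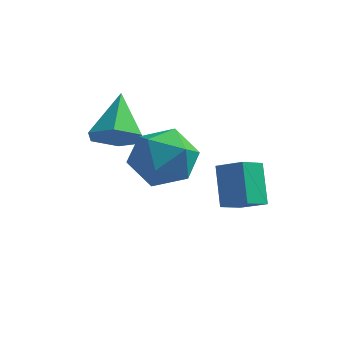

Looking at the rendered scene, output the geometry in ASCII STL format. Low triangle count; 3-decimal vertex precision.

solid 
facet normal -0.865 0.207 -0.458
outer loop
vertex 2.252 3.27 -1.915
vertex 2.708 4.127 -2.389
vertex 2.718 2.29 -3.237
endloop
endfacet
facet normal -0.422 -0.793 0.439
outer loop
vertex 3.712 2.053 -2.711
vertex 2.252 3.27 -1.915
vertex 2.718 2.29 -3.237
endloop
endfacet
facet normal -0.865 0.206 -0.457
outer loop
vertex 2.718 2.29 -3.237
vertex 2.708 4.127 -2.389
vertex 3.173 3.147 -3.711
endloop
endfacet
facet normal 0.273 -0.572 -0.773
outer loop
vertex 3.173 3.147 -3.711
vertex 3.712 2.053 -2.711
vertex 2.718 2.29 -3.237
endloop
endfacet
facet normal -0.273 0.573 0.773
outer loop
vertex 2.252 3.27 -1.915
vertex 3.702 3.89 -1.863
vertex 2.708 4.127 -2.389
endloop
endfacet
facet normal -0.421 -0.793 0.440
outer loop
vertex 3.247 3.033 -1.389
vertex 2.252 3.27 -1.915
vertex 3.712 2.053 -2.711
endloop
endfacet
facet normal -0.272 0.572 0.773
outer loop
vertex 3.247 3.033 -1.389
vertex 3.702 3.89 -1.863
vertex 2.252 3.27 -1.915
endloop
endfacet
facet normal 0.422 0.793 -0.440
outer loop
vertex 2.708 4.127 -2.389
vertex 3.702 3.89 -1.863
vertex 3.173 3.147 -3.711
endloop
endfacet
facet normal 0.272 -0.573 -0.773
outer loop
vertex 4.168 2.91 -3.185
vertex 3.712 2.053 -2.711
vertex 3.173 3.147 -3.711
endloop
endfacet
facet normal 0.421 0.793 -0.440
outer loop
vertex 3.173 3.147 -3.711
vertex 3.702 3.89 -1.863
vertex 4.168 2.91 -3.185
endloop
endfacet
facet normal 0.865 -0.207 0.458
outer loop
vertex 4.168 2.91 -3.185
vertex 3.247 3.033 -1.389
vertex 3.712 2.053 -2.711
endloop
endfacet
facet normal 0.865 -0.206 0.458
outer loop
vertex 3.702 3.89 -1.863
vertex 3.247 3.033 -1.389
vertex 4.168 2.91 -3.185
endloop
endfacet
facet normal 0.171 -0.751 -0.637
outer loop
vertex 0.557 0.697 0.734
vertex -0.352 0.808 0.359
vertex 0.407 1.31 -0.029
endloop
endfacet
facet normal 0.822 0.512 0.250
outer loop
vertex 0.557 0.697 0.734
vertex 0.407 1.31 -0.029
vertex -0.688 2.272 1.601
endloop
endfacet
facet normal 0.171 -0.751 -0.637
outer loop
vertex 0.407 1.31 -0.029
vertex -0.352 0.808 0.359
vertex -0.502 1.421 -0.404
endloop
endfacet
facet normal 0.257 0.898 -0.357
outer loop
vertex 0.407 1.31 -0.029
vertex -0.502 1.421 -0.404
vertex -0.688 2.272 1.601
endloop
endfacet
facet normal 0.173 -0.751 -0.637
outer loop
vertex -0.502 1.421 -0.404
vertex -0.352 0.808 0.359
vertex -1.262 0.918 -0.017
endloop
endfacet
facet normal -0.635 0.689 -0.351
outer loop
vertex -0.502 1.421 -0.404
vertex -1.262 0.918 -0.017
vertex -0.688 2.272 1.601
endloop
endfacet
facet normal 0.173 -0.751 -0.637
outer loop
vertex -1.262 0.918 -0.017
vertex -0.352 0.808 0.359
vertex -1.112 0.305 0.746
endloop
endfacet
facet normal -0.960 0.093 0.263
outer loop
vertex -1.262 0.918 -0.017
vertex -1.112 0.305 0.746
vertex -0.688 2.272 1.601
endloop
endfacet
facet normal 0.172 -0.751 -0.638
outer loop
vertex -1.112 0.305 0.746
vertex -0.352 0.808 0.359
vertex -0.203 0.195 1.121
endloop
endfacet
facet normal -0.395 -0.293 0.871
outer loop
vertex -1.112 0.305 0.746
vertex -0.203 0.195 1.121
vertex -0.688 2.272 1.601
endloop
endfacet
facet normal 0.171 -0.751 -0.638
outer loop
vertex -0.203 0.195 1.121
vertex -0.352 0.808 0.359
vertex 0.557 0.697 0.734
endloop
endfacet
facet normal 0.496 -0.084 0.864
outer loop
vertex -0.203 0.195 1.121
vertex 0.557 0.697 0.734
vertex -0.688 2.272 1.601
endloop
endfacet
facet normal -0.994 0.065 -0.093
outer loop
vertex 0.651 0.367 -0.467
vertex 0.518 -0.657 0.24
vertex 0.542 0.474 0.775
endloop
endfacet
facet normal -0.693 0.711 -0.122
outer loop
vertex 0.651 0.367 -0.467
vertex 0.542 0.474 0.775
vertex 1.372 1.177 0.157
endloop
endfacet
facet normal -0.227 0.713 -0.663
outer loop
vertex 0.651 0.367 -0.467
vertex 1.372 1.177 0.157
vertex 1.862 0.48 -0.76
endloop
endfacet
facet normal -0.241 0.069 -0.968
outer loop
vertex 0.651 0.367 -0.467
vertex 1.862 0.48 -0.76
vertex 1.334 -0.653 -0.709
endloop
endfacet
facet normal -0.714 -0.332 -0.616
outer loop
vertex 0.651 0.367 -0.467
vertex 1.334 -0.653 -0.709
vertex 0.518 -0.657 0.24
endloop
endfacet
facet normal -0.327 0.812 0.484
outer loop
vertex 1.372 1.177 0.157
vertex 0.542 0.474 0.775
vertex 1.686 0.653 1.249
endloop
endfacet
facet normal -0.815 -0.234 0.531
outer loop
vertex 0.542 0.474 0.775
vertex 0.518 -0.657 0.24
vertex 1.158 -0.48 1.3
endloop
endfacet
facet normal -0.363 -0.876 -0.316
outer loop
vertex 0.518 -0.657 0.24
vertex 1.334 -0.653 -0.709
vertex 1.648 -1.177 0.383
endloop
endfacet
facet normal 0.403 -0.228 -0.886
outer loop
vertex 1.334 -0.653 -0.709
vertex 1.862 0.48 -0.76
vertex 2.478 -0.474 -0.235
endloop
endfacet
facet normal 0.425 0.816 -0.393
outer loop
vertex 1.862 0.48 -0.76
vertex 1.372 1.177 0.157
vertex 2.502 0.657 0.3
endloop
endfacet
facet normal 0.241 -0.069 0.968
outer loop
vertex 2.369 -0.367 1.007
vertex 1.686 0.653 1.249
vertex 1.158 -0.48 1.3
endloop
endfacet
facet normal 0.227 -0.713 0.663
outer loop
vertex 2.369 -0.367 1.007
vertex 1.158 -0.48 1.3
vertex 1.648 -1.177 0.383
endloop
endfacet
facet normal 0.693 -0.711 0.122
outer loop
vertex 2.369 -0.367 1.007
vertex 1.648 -1.177 0.383
vertex 2.478 -0.474 -0.235
endloop
endfacet
facet normal 0.994 -0.065 0.093
outer loop
vertex 2.369 -0.367 1.007
vertex 2.478 -0.474 -0.235
vertex 2.502 0.657 0.3
endloop
endfacet
facet normal 0.714 0.332 0.616
outer loop
vertex 2.369 -0.367 1.007
vertex 2.502 0.657 0.3
vertex 1.686 0.653 1.249
endloop
endfacet
facet normal -0.403 0.228 0.886
outer loop
vertex 1.158 -0.48 1.3
vertex 1.686 0.653 1.249
vertex 0.542 0.474 0.775
endloop
endfacet
facet normal -0.425 -0.816 0.393
outer loop
vertex 1.648 -1.177 0.383
vertex 1.158 -0.48 1.3
vertex 0.518 -0.657 0.24
endloop
endfacet
facet normal 0.327 -0.812 -0.484
outer loop
vertex 2.478 -0.474 -0.235
vertex 1.648 -1.177 0.383
vertex 1.334 -0.653 -0.709
endloop
endfacet
facet normal 0.815 0.234 -0.531
outer loop
vertex 2.502 0.657 0.3
vertex 2.478 -0.474 -0.235
vertex 1.862 0.48 -0.76
endloop
endfacet
facet normal 0.363 0.876 0.316
outer loop
vertex 1.686 0.653 1.249
vertex 2.502 0.657 0.3
vertex 1.372 1.177 0.157
endloop
endfacet

endsolid


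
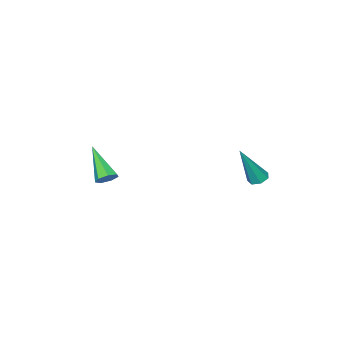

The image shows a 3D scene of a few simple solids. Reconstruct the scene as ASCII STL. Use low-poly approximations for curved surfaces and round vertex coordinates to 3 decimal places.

solid 
facet normal -0.429 0.127 -0.894
outer loop
vertex -3.041 2.22 0.916
vertex -3.51 2.165 1.133
vertex -3.233 2.6 1.062
endloop
endfacet
facet normal 0.869 0.482 -0.111
outer loop
vertex -3.041 2.22 0.916
vertex -3.233 2.6 1.062
vertex -2.59 1.895 3.047
endloop
endfacet
facet normal -0.429 0.127 -0.894
outer loop
vertex -3.233 2.6 1.062
vertex -3.51 2.165 1.133
vertex -3.634 2.654 1.262
endloop
endfacet
facet normal 0.251 0.935 0.251
outer loop
vertex -3.233 2.6 1.062
vertex -3.634 2.654 1.262
vertex -2.59 1.895 3.047
endloop
endfacet
facet normal -0.430 0.127 -0.894
outer loop
vertex -3.634 2.654 1.262
vertex -3.51 2.165 1.133
vertex -3.941 2.339 1.365
endloop
endfacet
facet normal -0.489 0.662 0.568
outer loop
vertex -3.634 2.654 1.262
vertex -3.941 2.339 1.365
vertex -2.59 1.895 3.047
endloop
endfacet
facet normal -0.431 0.125 -0.894
outer loop
vertex -3.941 2.339 1.365
vertex -3.51 2.165 1.133
vertex -3.923 1.894 1.294
endloop
endfacet
facet normal -0.789 -0.128 0.600
outer loop
vertex -3.941 2.339 1.365
vertex -3.923 1.894 1.294
vertex -2.59 1.895 3.047
endloop
endfacet
facet normal -0.431 0.127 -0.893
outer loop
vertex -3.923 1.894 1.294
vertex -3.51 2.165 1.133
vertex -3.594 1.653 1.101
endloop
endfacet
facet normal -0.427 -0.844 0.325
outer loop
vertex -3.923 1.894 1.294
vertex -3.594 1.653 1.101
vertex -2.59 1.895 3.047
endloop
endfacet
facet normal -0.429 0.126 -0.894
outer loop
vertex -3.594 1.653 1.101
vertex -3.51 2.165 1.133
vertex -3.201 1.798 0.933
endloop
endfacet
facet normal 0.326 -0.944 -0.051
outer loop
vertex -3.594 1.653 1.101
vertex -3.201 1.798 0.933
vertex -2.59 1.895 3.047
endloop
endfacet
facet normal -0.429 0.127 -0.895
outer loop
vertex -3.201 1.798 0.933
vertex -3.51 2.165 1.133
vertex -3.041 2.22 0.916
endloop
endfacet
facet normal 0.903 -0.352 -0.245
outer loop
vertex -3.201 1.798 0.933
vertex -3.041 2.22 0.916
vertex -2.59 1.895 3.047
endloop
endfacet
facet normal 0.200 0.713 -0.672
outer loop
vertex 3.018 -0.339 2.653
vertex 2.814 -0.65 2.262
vertex 2.56 -0.288 2.571
endloop
endfacet
facet normal -0.098 0.499 0.861
outer loop
vertex 3.018 -0.339 2.653
vertex 2.56 -0.288 2.571
vertex 2.426 -2.05 3.578
endloop
endfacet
facet normal 0.198 0.713 -0.673
outer loop
vertex 2.56 -0.288 2.571
vertex 2.814 -0.65 2.262
vertex 2.293 -0.51 2.257
endloop
endfacet
facet normal -0.821 0.329 0.466
outer loop
vertex 2.56 -0.288 2.571
vertex 2.293 -0.51 2.257
vertex 2.426 -2.05 3.578
endloop
endfacet
facet normal 0.198 0.713 -0.672
outer loop
vertex 2.293 -0.51 2.257
vertex 2.814 -0.65 2.262
vertex 2.418 -0.838 1.946
endloop
endfacet
facet normal -0.963 -0.218 -0.157
outer loop
vertex 2.293 -0.51 2.257
vertex 2.418 -0.838 1.946
vertex 2.426 -2.05 3.578
endloop
endfacet
facet normal 0.197 0.714 -0.672
outer loop
vertex 2.418 -0.838 1.946
vertex 2.814 -0.65 2.262
vertex 2.842 -1.024 1.873
endloop
endfacet
facet normal -0.414 -0.732 -0.541
outer loop
vertex 2.418 -0.838 1.946
vertex 2.842 -1.024 1.873
vertex 2.426 -2.05 3.578
endloop
endfacet
facet normal 0.199 0.714 -0.672
outer loop
vertex 2.842 -1.024 1.873
vertex 2.814 -0.65 2.262
vertex 3.245 -0.929 2.093
endloop
endfacet
facet normal 0.409 -0.822 -0.395
outer loop
vertex 2.842 -1.024 1.873
vertex 3.245 -0.929 2.093
vertex 2.426 -2.05 3.578
endloop
endfacet
facet normal 0.198 0.714 -0.672
outer loop
vertex 3.245 -0.929 2.093
vertex 2.814 -0.65 2.262
vertex 3.323 -0.624 2.44
endloop
endfacet
facet normal 0.890 -0.423 0.172
outer loop
vertex 3.245 -0.929 2.093
vertex 3.323 -0.624 2.44
vertex 2.426 -2.05 3.578
endloop
endfacet
facet normal 0.198 0.714 -0.671
outer loop
vertex 3.323 -0.624 2.44
vertex 2.814 -0.65 2.262
vertex 3.018 -0.339 2.653
endloop
endfacet
facet normal 0.664 0.165 0.730
outer loop
vertex 3.323 -0.624 2.44
vertex 3.018 -0.339 2.653
vertex 2.426 -2.05 3.578
endloop
endfacet

endsolid


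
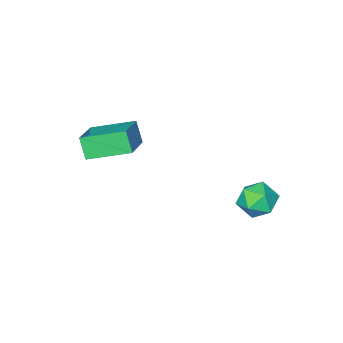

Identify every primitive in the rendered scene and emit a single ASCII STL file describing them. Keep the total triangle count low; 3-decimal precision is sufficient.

solid 
facet normal -0.684 0.666 0.297
outer loop
vertex -0.277 -3.167 0.813
vertex 1.132 -2.03 1.51
vertex -0.197 -2.604 -0.267
endloop
endfacet
facet normal -0.726 -0.586 -0.359
outer loop
vertex 1.288 -4.05 -0.91
vertex -0.277 -3.167 0.813
vertex -0.197 -2.604 -0.267
endloop
endfacet
facet normal -0.684 0.666 0.297
outer loop
vertex -0.197 -2.604 -0.267
vertex 1.132 -2.03 1.51
vertex 1.212 -1.467 0.431
endloop
endfacet
facet normal 0.066 0.461 -0.885
outer loop
vertex 1.212 -1.467 0.431
vertex 1.288 -4.05 -0.91
vertex -0.197 -2.604 -0.267
endloop
endfacet
facet normal -0.066 -0.461 0.885
outer loop
vertex -0.277 -3.167 0.813
vertex 2.617 -3.476 0.867
vertex 1.132 -2.03 1.51
endloop
endfacet
facet normal -0.726 -0.586 -0.360
outer loop
vertex 1.208 -4.613 0.169
vertex -0.277 -3.167 0.813
vertex 1.288 -4.05 -0.91
endloop
endfacet
facet normal -0.066 -0.462 0.885
outer loop
vertex 1.208 -4.613 0.169
vertex 2.617 -3.476 0.867
vertex -0.277 -3.167 0.813
endloop
endfacet
facet normal 0.726 0.586 0.360
outer loop
vertex 1.132 -2.03 1.51
vertex 2.617 -3.476 0.867
vertex 1.212 -1.467 0.431
endloop
endfacet
facet normal 0.065 0.461 -0.885
outer loop
vertex 2.697 -2.913 -0.213
vertex 1.288 -4.05 -0.91
vertex 1.212 -1.467 0.431
endloop
endfacet
facet normal 0.726 0.586 0.359
outer loop
vertex 1.212 -1.467 0.431
vertex 2.617 -3.476 0.867
vertex 2.697 -2.913 -0.213
endloop
endfacet
facet normal 0.684 -0.666 -0.297
outer loop
vertex 2.697 -2.913 -0.213
vertex 1.208 -4.613 0.169
vertex 1.288 -4.05 -0.91
endloop
endfacet
facet normal 0.684 -0.666 -0.297
outer loop
vertex 2.617 -3.476 0.867
vertex 1.208 -4.613 0.169
vertex 2.697 -2.913 -0.213
endloop
endfacet
facet normal -0.263 0.902 0.342
outer loop
vertex -3.816 2.077 -4.012
vertex -4.701 1.654 -3.578
vertex -3.794 1.702 -3.007
endloop
endfacet
facet normal 0.446 0.842 0.304
outer loop
vertex -3.816 2.077 -4.012
vertex -3.794 1.702 -3.007
vertex -2.974 1.507 -3.671
endloop
endfacet
facet normal 0.619 0.692 -0.372
outer loop
vertex -3.816 2.077 -4.012
vertex -2.974 1.507 -3.671
vertex -3.374 1.338 -4.651
endloop
endfacet
facet normal 0.016 0.659 -0.752
outer loop
vertex -3.816 2.077 -4.012
vertex -3.374 1.338 -4.651
vertex -4.441 1.429 -4.594
endloop
endfacet
facet normal -0.530 0.789 -0.310
outer loop
vertex -3.816 2.077 -4.012
vertex -4.441 1.429 -4.594
vertex -4.701 1.654 -3.578
endloop
endfacet
facet normal 0.643 0.287 0.710
outer loop
vertex -2.974 1.507 -3.671
vertex -3.794 1.702 -3.007
vertex -3.339 0.731 -3.026
endloop
endfacet
facet normal -0.506 0.385 0.772
outer loop
vertex -3.794 1.702 -3.007
vertex -4.701 1.654 -3.578
vertex -4.406 0.822 -2.969
endloop
endfacet
facet normal -0.937 0.204 -0.285
outer loop
vertex -4.701 1.654 -3.578
vertex -4.441 1.429 -4.594
vertex -4.806 0.653 -3.949
endloop
endfacet
facet normal -0.054 -0.006 -0.999
outer loop
vertex -4.441 1.429 -4.594
vertex -3.374 1.338 -4.651
vertex -3.986 0.458 -4.613
endloop
endfacet
facet normal 0.922 0.046 -0.384
outer loop
vertex -3.374 1.338 -4.651
vertex -2.974 1.507 -3.671
vertex -3.079 0.506 -4.042
endloop
endfacet
facet normal -0.016 -0.659 0.752
outer loop
vertex -3.964 0.083 -3.608
vertex -3.339 0.731 -3.026
vertex -4.406 0.822 -2.969
endloop
endfacet
facet normal -0.619 -0.692 0.372
outer loop
vertex -3.964 0.083 -3.608
vertex -4.406 0.822 -2.969
vertex -4.806 0.653 -3.949
endloop
endfacet
facet normal -0.446 -0.842 -0.304
outer loop
vertex -3.964 0.083 -3.608
vertex -4.806 0.653 -3.949
vertex -3.986 0.458 -4.613
endloop
endfacet
facet normal 0.263 -0.902 -0.342
outer loop
vertex -3.964 0.083 -3.608
vertex -3.986 0.458 -4.613
vertex -3.079 0.506 -4.042
endloop
endfacet
facet normal 0.530 -0.789 0.310
outer loop
vertex -3.964 0.083 -3.608
vertex -3.079 0.506 -4.042
vertex -3.339 0.731 -3.026
endloop
endfacet
facet normal 0.054 0.006 0.999
outer loop
vertex -4.406 0.822 -2.969
vertex -3.339 0.731 -3.026
vertex -3.794 1.702 -3.007
endloop
endfacet
facet normal -0.922 -0.046 0.384
outer loop
vertex -4.806 0.653 -3.949
vertex -4.406 0.822 -2.969
vertex -4.701 1.654 -3.578
endloop
endfacet
facet normal -0.643 -0.287 -0.710
outer loop
vertex -3.986 0.458 -4.613
vertex -4.806 0.653 -3.949
vertex -4.441 1.429 -4.594
endloop
endfacet
facet normal 0.506 -0.385 -0.772
outer loop
vertex -3.079 0.506 -4.042
vertex -3.986 0.458 -4.613
vertex -3.374 1.338 -4.651
endloop
endfacet
facet normal 0.937 -0.204 0.285
outer loop
vertex -3.339 0.731 -3.026
vertex -3.079 0.506 -4.042
vertex -2.974 1.507 -3.671
endloop
endfacet

endsolid


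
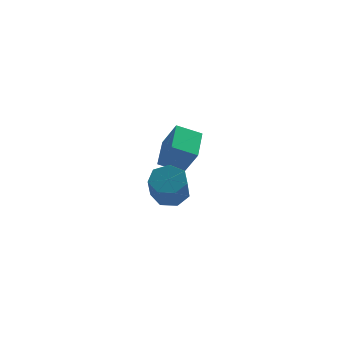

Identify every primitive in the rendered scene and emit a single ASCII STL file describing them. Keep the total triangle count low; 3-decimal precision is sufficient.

solid 
facet normal 0.054 0.652 -0.756
outer loop
vertex 0.187 -2.521 -1.162
vertex -0.7 -2.28 -1.017
vertex 0.069 -1.912 -0.645
endloop
endfacet
facet normal 0.988 0.076 0.136
outer loop
vertex 0.187 -2.521 -1.162
vertex 0.069 -1.912 -0.645
vertex 0.086 -3.74 0.253
endloop
endfacet
facet normal 0.988 0.076 0.136
outer loop
vertex 0.086 -3.74 0.253
vertex 0.069 -1.912 -0.645
vertex -0.032 -3.132 0.769
endloop
endfacet
facet normal -0.054 -0.652 0.756
outer loop
vertex 0.086 -3.74 0.253
vertex -0.032 -3.132 0.769
vertex -0.8 -3.5 0.397
endloop
endfacet
facet normal 0.054 0.652 -0.756
outer loop
vertex 0.069 -1.912 -0.645
vertex -0.7 -2.28 -1.017
vertex -0.628 -1.581 -0.409
endloop
endfacet
facet normal 0.501 0.637 0.586
outer loop
vertex 0.069 -1.912 -0.645
vertex -0.628 -1.581 -0.409
vertex -0.032 -3.132 0.769
endloop
endfacet
facet normal 0.503 0.637 0.584
outer loop
vertex -0.032 -3.132 0.769
vertex -0.628 -1.581 -0.409
vertex -0.728 -2.8 1.006
endloop
endfacet
facet normal -0.054 -0.652 0.756
outer loop
vertex -0.032 -3.132 0.769
vertex -0.728 -2.8 1.006
vertex -0.8 -3.5 0.397
endloop
endfacet
facet normal 0.053 0.652 -0.756
outer loop
vertex -0.628 -1.581 -0.409
vertex -0.7 -2.28 -1.017
vertex -1.379 -1.776 -0.63
endloop
endfacet
facet normal -0.361 0.719 0.594
outer loop
vertex -0.628 -1.581 -0.409
vertex -1.379 -1.776 -0.63
vertex -0.728 -2.8 1.006
endloop
endfacet
facet normal -0.362 0.719 0.594
outer loop
vertex -0.728 -2.8 1.006
vertex -1.379 -1.776 -0.63
vertex -1.479 -2.995 0.784
endloop
endfacet
facet normal -0.054 -0.652 0.756
outer loop
vertex -0.728 -2.8 1.006
vertex -1.479 -2.995 0.784
vertex -0.8 -3.5 0.397
endloop
endfacet
facet normal 0.053 0.652 -0.756
outer loop
vertex -1.379 -1.776 -0.63
vertex -0.7 -2.28 -1.017
vertex -1.618 -2.351 -1.143
endloop
endfacet
facet normal -0.954 0.258 0.155
outer loop
vertex -1.379 -1.776 -0.63
vertex -1.618 -2.351 -1.143
vertex -1.479 -2.995 0.784
endloop
endfacet
facet normal -0.953 0.259 0.155
outer loop
vertex -1.479 -2.995 0.784
vertex -1.618 -2.351 -1.143
vertex -1.719 -3.57 0.271
endloop
endfacet
facet normal -0.054 -0.652 0.756
outer loop
vertex -1.479 -2.995 0.784
vertex -1.719 -3.57 0.271
vertex -0.8 -3.5 0.397
endloop
endfacet
facet normal 0.053 0.652 -0.756
outer loop
vertex -1.618 -2.351 -1.143
vertex -0.7 -2.28 -1.017
vertex -1.166 -2.873 -1.561
endloop
endfacet
facet normal -0.827 -0.396 -0.400
outer loop
vertex -1.618 -2.351 -1.143
vertex -1.166 -2.873 -1.561
vertex -1.719 -3.57 0.271
endloop
endfacet
facet normal -0.827 -0.396 -0.400
outer loop
vertex -1.719 -3.57 0.271
vertex -1.166 -2.873 -1.561
vertex -1.267 -4.092 -0.147
endloop
endfacet
facet normal -0.054 -0.652 0.756
outer loop
vertex -1.719 -3.57 0.271
vertex -1.267 -4.092 -0.147
vertex -0.8 -3.5 0.397
endloop
endfacet
facet normal 0.053 0.652 -0.756
outer loop
vertex -1.166 -2.873 -1.561
vertex -0.7 -2.28 -1.017
vertex -0.363 -2.948 -1.569
endloop
endfacet
facet normal -0.077 -0.752 -0.654
outer loop
vertex -1.166 -2.873 -1.561
vertex -0.363 -2.948 -1.569
vertex -1.267 -4.092 -0.147
endloop
endfacet
facet normal -0.078 -0.752 -0.654
outer loop
vertex -1.267 -4.092 -0.147
vertex -0.363 -2.948 -1.569
vertex -0.463 -4.168 -0.155
endloop
endfacet
facet normal -0.054 -0.652 0.756
outer loop
vertex -1.267 -4.092 -0.147
vertex -0.463 -4.168 -0.155
vertex -0.8 -3.5 0.397
endloop
endfacet
facet normal 0.054 0.652 -0.756
outer loop
vertex -0.363 -2.948 -1.569
vertex -0.7 -2.28 -1.017
vertex 0.187 -2.521 -1.162
endloop
endfacet
facet normal 0.729 -0.543 -0.417
outer loop
vertex -0.363 -2.948 -1.569
vertex 0.187 -2.521 -1.162
vertex -0.463 -4.168 -0.155
endloop
endfacet
facet normal 0.731 -0.542 -0.415
outer loop
vertex -0.463 -4.168 -0.155
vertex 0.187 -2.521 -1.162
vertex 0.086 -3.74 0.253
endloop
endfacet
facet normal -0.054 -0.652 0.756
outer loop
vertex -0.463 -4.168 -0.155
vertex 0.086 -3.74 0.253
vertex -0.8 -3.5 0.397
endloop
endfacet
facet normal -0.400 0.370 -0.838
outer loop
vertex -1.339 1.898 -1.09
vertex -1.106 3.717 -0.398
vertex -0.058 1.956 -1.676
endloop
endfacet
facet normal -0.119 -0.928 -0.353
outer loop
vertex 0.626 1.323 -0.242
vertex -1.339 1.898 -1.09
vertex -0.058 1.956 -1.676
endloop
endfacet
facet normal -0.400 0.370 -0.838
outer loop
vertex -0.058 1.956 -1.676
vertex -1.106 3.717 -0.398
vertex 0.175 3.775 -0.984
endloop
endfacet
facet normal 0.909 0.042 -0.415
outer loop
vertex 0.175 3.775 -0.984
vertex 0.626 1.323 -0.242
vertex -0.058 1.956 -1.676
endloop
endfacet
facet normal -0.909 -0.042 0.415
outer loop
vertex -1.339 1.898 -1.09
vertex -0.422 3.084 1.036
vertex -1.106 3.717 -0.398
endloop
endfacet
facet normal -0.119 -0.928 -0.353
outer loop
vertex -0.655 1.265 0.344
vertex -1.339 1.898 -1.09
vertex 0.626 1.323 -0.242
endloop
endfacet
facet normal -0.909 -0.042 0.415
outer loop
vertex -0.655 1.265 0.344
vertex -0.422 3.084 1.036
vertex -1.339 1.898 -1.09
endloop
endfacet
facet normal 0.119 0.928 0.353
outer loop
vertex -1.106 3.717 -0.398
vertex -0.422 3.084 1.036
vertex 0.175 3.775 -0.984
endloop
endfacet
facet normal 0.909 0.042 -0.415
outer loop
vertex 0.859 3.142 0.45
vertex 0.626 1.323 -0.242
vertex 0.175 3.775 -0.984
endloop
endfacet
facet normal 0.119 0.928 0.353
outer loop
vertex 0.175 3.775 -0.984
vertex -0.422 3.084 1.036
vertex 0.859 3.142 0.45
endloop
endfacet
facet normal 0.400 -0.370 0.838
outer loop
vertex 0.859 3.142 0.45
vertex -0.655 1.265 0.344
vertex 0.626 1.323 -0.242
endloop
endfacet
facet normal 0.400 -0.370 0.838
outer loop
vertex -0.422 3.084 1.036
vertex -0.655 1.265 0.344
vertex 0.859 3.142 0.45
endloop
endfacet

endsolid


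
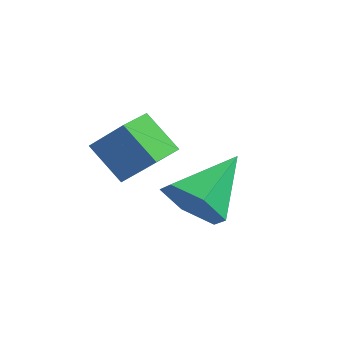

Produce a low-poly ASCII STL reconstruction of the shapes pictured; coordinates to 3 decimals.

solid 
facet normal -0.713 0.029 0.701
outer loop
vertex 0.189 -1.258 3.244
vertex 0.147 -0.122 3.154
vertex -0.82 -1.376 2.223
endloop
endfacet
facet normal 0.037 -0.996 0.079
outer loop
vertex 0.213 -1.418 1.206
vertex 0.189 -1.258 3.244
vertex -0.82 -1.376 2.223
endloop
endfacet
facet normal -0.713 0.029 0.701
outer loop
vertex -0.82 -1.376 2.223
vertex 0.147 -0.122 3.154
vertex -0.862 -0.24 2.133
endloop
endfacet
facet normal -0.701 -0.082 -0.709
outer loop
vertex -0.862 -0.24 2.133
vertex 0.213 -1.418 1.206
vertex -0.82 -1.376 2.223
endloop
endfacet
facet normal 0.701 0.082 0.709
outer loop
vertex 0.189 -1.258 3.244
vertex 1.18 -0.164 2.137
vertex 0.147 -0.122 3.154
endloop
endfacet
facet normal 0.037 -0.996 0.079
outer loop
vertex 1.222 -1.3 2.227
vertex 0.189 -1.258 3.244
vertex 0.213 -1.418 1.206
endloop
endfacet
facet normal 0.701 0.082 0.709
outer loop
vertex 1.222 -1.3 2.227
vertex 1.18 -0.164 2.137
vertex 0.189 -1.258 3.244
endloop
endfacet
facet normal -0.037 0.996 -0.079
outer loop
vertex 0.147 -0.122 3.154
vertex 1.18 -0.164 2.137
vertex -0.862 -0.24 2.133
endloop
endfacet
facet normal -0.701 -0.082 -0.709
outer loop
vertex 0.171 -0.282 1.116
vertex 0.213 -1.418 1.206
vertex -0.862 -0.24 2.133
endloop
endfacet
facet normal -0.037 0.996 -0.079
outer loop
vertex -0.862 -0.24 2.133
vertex 1.18 -0.164 2.137
vertex 0.171 -0.282 1.116
endloop
endfacet
facet normal 0.713 -0.029 -0.701
outer loop
vertex 0.171 -0.282 1.116
vertex 1.222 -1.3 2.227
vertex 0.213 -1.418 1.206
endloop
endfacet
facet normal 0.713 -0.029 -0.701
outer loop
vertex 1.18 -0.164 2.137
vertex 1.222 -1.3 2.227
vertex 0.171 -0.282 1.116
endloop
endfacet
facet normal -0.136 -0.850 -0.510
outer loop
vertex 2.272 0.407 -0.514
vertex 1.205 0.445 -0.293
vertex 1.593 0.923 -1.193
endloop
endfacet
facet normal 0.759 0.557 -0.336
outer loop
vertex 2.272 0.407 -0.514
vertex 1.593 0.923 -1.193
vertex 1.495 2.255 0.793
endloop
endfacet
facet normal -0.137 -0.849 -0.510
outer loop
vertex 1.593 0.923 -1.193
vertex 1.205 0.445 -0.293
vertex 0.526 0.962 -0.972
endloop
endfacet
facet normal -0.085 0.826 -0.558
outer loop
vertex 1.593 0.923 -1.193
vertex 0.526 0.962 -0.972
vertex 1.495 2.255 0.793
endloop
endfacet
facet normal -0.137 -0.849 -0.510
outer loop
vertex 0.526 0.962 -0.972
vertex 1.205 0.445 -0.293
vertex 0.138 0.484 -0.072
endloop
endfacet
facet normal -0.790 0.613 -0.015
outer loop
vertex 0.526 0.962 -0.972
vertex 0.138 0.484 -0.072
vertex 1.495 2.255 0.793
endloop
endfacet
facet normal -0.137 -0.849 -0.510
outer loop
vertex 0.138 0.484 -0.072
vertex 1.205 0.445 -0.293
vertex 0.817 -0.033 0.606
endloop
endfacet
facet normal -0.649 0.131 0.750
outer loop
vertex 0.138 0.484 -0.072
vertex 0.817 -0.033 0.606
vertex 1.495 2.255 0.793
endloop
endfacet
facet normal -0.135 -0.849 -0.510
outer loop
vertex 0.817 -0.033 0.606
vertex 1.205 0.445 -0.293
vertex 1.884 -0.071 0.386
endloop
endfacet
facet normal 0.195 -0.137 0.971
outer loop
vertex 0.817 -0.033 0.606
vertex 1.884 -0.071 0.386
vertex 1.495 2.255 0.793
endloop
endfacet
facet normal -0.136 -0.850 -0.510
outer loop
vertex 1.884 -0.071 0.386
vertex 1.205 0.445 -0.293
vertex 2.272 0.407 -0.514
endloop
endfacet
facet normal 0.900 0.076 0.428
outer loop
vertex 1.884 -0.071 0.386
vertex 2.272 0.407 -0.514
vertex 1.495 2.255 0.793
endloop
endfacet

endsolid


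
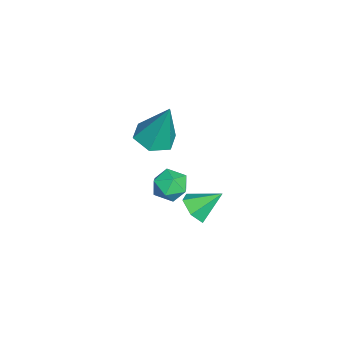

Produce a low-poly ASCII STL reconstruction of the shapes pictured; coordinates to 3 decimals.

solid 
facet normal -0.202 0.335 0.920
outer loop
vertex 0.484 -0.896 4.048
vertex 0.346 -1.625 4.283
vertex 1.064 -1.33 4.333
endloop
endfacet
facet normal 0.272 0.755 0.596
outer loop
vertex 0.484 -0.896 4.048
vertex 1.064 -1.33 4.333
vertex 1.184 -0.881 3.709
endloop
endfacet
facet normal -0.024 1.000 -0.006
outer loop
vertex 0.484 -0.896 4.048
vertex 1.184 -0.881 3.709
vertex 0.54 -0.899 3.272
endloop
endfacet
facet normal -0.683 0.729 -0.052
outer loop
vertex 0.484 -0.896 4.048
vertex 0.54 -0.899 3.272
vertex 0.022 -1.359 3.627
endloop
endfacet
facet normal -0.793 0.318 0.520
outer loop
vertex 0.484 -0.896 4.048
vertex 0.022 -1.359 3.627
vertex 0.346 -1.625 4.283
endloop
endfacet
facet normal 0.837 0.356 0.417
outer loop
vertex 1.184 -0.881 3.709
vertex 1.064 -1.33 4.333
vertex 1.478 -1.601 3.733
endloop
endfacet
facet normal 0.068 -0.326 0.943
outer loop
vertex 1.064 -1.33 4.333
vertex 0.346 -1.625 4.283
vertex 0.96 -2.061 4.088
endloop
endfacet
facet normal -0.888 -0.353 0.296
outer loop
vertex 0.346 -1.625 4.283
vertex 0.022 -1.359 3.627
vertex 0.316 -2.079 3.651
endloop
endfacet
facet normal -0.710 0.313 -0.631
outer loop
vertex 0.022 -1.359 3.627
vertex 0.54 -0.899 3.272
vertex 0.436 -1.63 3.027
endloop
endfacet
facet normal 0.356 0.751 -0.556
outer loop
vertex 0.54 -0.899 3.272
vertex 1.184 -0.881 3.709
vertex 1.154 -1.335 3.077
endloop
endfacet
facet normal 0.683 -0.729 0.052
outer loop
vertex 1.016 -2.064 3.312
vertex 1.478 -1.601 3.733
vertex 0.96 -2.061 4.088
endloop
endfacet
facet normal 0.024 -1.000 0.006
outer loop
vertex 1.016 -2.064 3.312
vertex 0.96 -2.061 4.088
vertex 0.316 -2.079 3.651
endloop
endfacet
facet normal -0.272 -0.755 -0.596
outer loop
vertex 1.016 -2.064 3.312
vertex 0.316 -2.079 3.651
vertex 0.436 -1.63 3.027
endloop
endfacet
facet normal 0.202 -0.335 -0.920
outer loop
vertex 1.016 -2.064 3.312
vertex 0.436 -1.63 3.027
vertex 1.154 -1.335 3.077
endloop
endfacet
facet normal 0.793 -0.318 -0.520
outer loop
vertex 1.016 -2.064 3.312
vertex 1.154 -1.335 3.077
vertex 1.478 -1.601 3.733
endloop
endfacet
facet normal 0.710 -0.313 0.631
outer loop
vertex 0.96 -2.061 4.088
vertex 1.478 -1.601 3.733
vertex 1.064 -1.33 4.333
endloop
endfacet
facet normal -0.356 -0.751 0.556
outer loop
vertex 0.316 -2.079 3.651
vertex 0.96 -2.061 4.088
vertex 0.346 -1.625 4.283
endloop
endfacet
facet normal -0.837 -0.356 -0.417
outer loop
vertex 0.436 -1.63 3.027
vertex 0.316 -2.079 3.651
vertex 0.022 -1.359 3.627
endloop
endfacet
facet normal -0.068 0.326 -0.943
outer loop
vertex 1.154 -1.335 3.077
vertex 0.436 -1.63 3.027
vertex 0.54 -0.899 3.272
endloop
endfacet
facet normal 0.888 0.353 -0.296
outer loop
vertex 1.478 -1.601 3.733
vertex 1.154 -1.335 3.077
vertex 1.184 -0.881 3.709
endloop
endfacet
facet normal -0.157 -0.296 -0.942
outer loop
vertex -3.147 -2.585 2.204
vertex -4.051 -2.453 2.313
vertex -3.52 -1.766 2.009
endloop
endfacet
facet normal 0.900 0.429 0.080
outer loop
vertex -3.147 -2.585 2.204
vertex -3.52 -1.766 2.009
vertex -3.709 -1.807 4.367
endloop
endfacet
facet normal -0.157 -0.296 -0.942
outer loop
vertex -3.52 -1.766 2.009
vertex -4.051 -2.453 2.313
vertex -4.423 -1.634 2.118
endloop
endfacet
facet normal 0.148 0.989 0.029
outer loop
vertex -3.52 -1.766 2.009
vertex -4.423 -1.634 2.118
vertex -3.709 -1.807 4.367
endloop
endfacet
facet normal -0.157 -0.296 -0.942
outer loop
vertex -4.423 -1.634 2.118
vertex -4.051 -2.453 2.313
vertex -4.955 -2.321 2.422
endloop
endfacet
facet normal -0.699 0.662 0.273
outer loop
vertex -4.423 -1.634 2.118
vertex -4.955 -2.321 2.422
vertex -3.709 -1.807 4.367
endloop
endfacet
facet normal -0.157 -0.296 -0.942
outer loop
vertex -4.955 -2.321 2.422
vertex -4.051 -2.453 2.313
vertex -4.583 -3.139 2.617
endloop
endfacet
facet normal -0.792 -0.225 0.567
outer loop
vertex -4.955 -2.321 2.422
vertex -4.583 -3.139 2.617
vertex -3.709 -1.807 4.367
endloop
endfacet
facet normal -0.157 -0.296 -0.942
outer loop
vertex -4.583 -3.139 2.617
vertex -4.051 -2.453 2.313
vertex -3.679 -3.271 2.508
endloop
endfacet
facet normal -0.040 -0.785 0.618
outer loop
vertex -4.583 -3.139 2.617
vertex -3.679 -3.271 2.508
vertex -3.709 -1.807 4.367
endloop
endfacet
facet normal -0.157 -0.296 -0.942
outer loop
vertex -3.679 -3.271 2.508
vertex -4.051 -2.453 2.313
vertex -3.147 -2.585 2.204
endloop
endfacet
facet normal 0.806 -0.459 0.374
outer loop
vertex -3.679 -3.271 2.508
vertex -3.147 -2.585 2.204
vertex -3.709 -1.807 4.367
endloop
endfacet
facet normal 0.114 -0.778 -0.618
outer loop
vertex 0.323 -0.733 1.532
vertex -0.374 -0.632 1.276
vertex 0.201 -0.284 0.944
endloop
endfacet
facet normal 0.833 0.510 0.216
outer loop
vertex 0.323 -0.733 1.532
vertex 0.201 -0.284 0.944
vertex -0.526 0.412 2.104
endloop
endfacet
facet normal 0.113 -0.778 -0.619
outer loop
vertex 0.201 -0.284 0.944
vertex -0.374 -0.632 1.276
vertex -0.496 -0.182 0.688
endloop
endfacet
facet normal 0.266 0.891 -0.368
outer loop
vertex 0.201 -0.284 0.944
vertex -0.496 -0.182 0.688
vertex -0.526 0.412 2.104
endloop
endfacet
facet normal 0.113 -0.778 -0.619
outer loop
vertex -0.496 -0.182 0.688
vertex -0.374 -0.632 1.276
vertex -1.072 -0.53 1.02
endloop
endfacet
facet normal -0.617 0.721 -0.315
outer loop
vertex -0.496 -0.182 0.688
vertex -1.072 -0.53 1.02
vertex -0.526 0.412 2.104
endloop
endfacet
facet normal 0.112 -0.779 -0.617
outer loop
vertex -1.072 -0.53 1.02
vertex -0.374 -0.632 1.276
vertex -0.95 -0.979 1.609
endloop
endfacet
facet normal -0.931 0.169 0.322
outer loop
vertex -1.072 -0.53 1.02
vertex -0.95 -0.979 1.609
vertex -0.526 0.412 2.104
endloop
endfacet
facet normal 0.112 -0.779 -0.618
outer loop
vertex -0.95 -0.979 1.609
vertex -0.374 -0.632 1.276
vertex -0.253 -1.081 1.864
endloop
endfacet
facet normal -0.363 -0.212 0.907
outer loop
vertex -0.95 -0.979 1.609
vertex -0.253 -1.081 1.864
vertex -0.526 0.412 2.104
endloop
endfacet
facet normal 0.114 -0.778 -0.618
outer loop
vertex -0.253 -1.081 1.864
vertex -0.374 -0.632 1.276
vertex 0.323 -0.733 1.532
endloop
endfacet
facet normal 0.518 -0.043 0.854
outer loop
vertex -0.253 -1.081 1.864
vertex 0.323 -0.733 1.532
vertex -0.526 0.412 2.104
endloop
endfacet

endsolid
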